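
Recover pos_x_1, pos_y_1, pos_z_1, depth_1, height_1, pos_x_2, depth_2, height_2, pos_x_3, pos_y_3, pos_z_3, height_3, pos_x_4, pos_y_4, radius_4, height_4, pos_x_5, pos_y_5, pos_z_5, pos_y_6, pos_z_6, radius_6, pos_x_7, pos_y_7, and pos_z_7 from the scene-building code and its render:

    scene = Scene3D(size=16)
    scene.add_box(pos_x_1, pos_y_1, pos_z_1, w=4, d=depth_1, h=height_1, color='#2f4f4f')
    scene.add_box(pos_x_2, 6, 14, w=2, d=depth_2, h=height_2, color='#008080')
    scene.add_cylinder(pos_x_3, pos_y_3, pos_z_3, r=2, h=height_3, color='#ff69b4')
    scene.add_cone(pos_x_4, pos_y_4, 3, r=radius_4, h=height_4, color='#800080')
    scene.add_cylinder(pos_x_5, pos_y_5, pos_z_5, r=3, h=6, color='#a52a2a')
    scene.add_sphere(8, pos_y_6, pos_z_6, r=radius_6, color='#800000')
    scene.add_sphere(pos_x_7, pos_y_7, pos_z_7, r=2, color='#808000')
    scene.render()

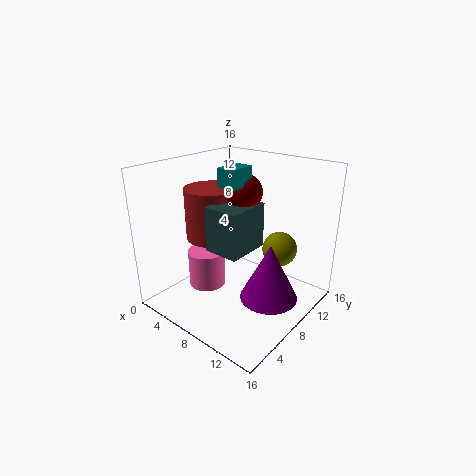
pos_x_1 = 6
pos_y_1 = 5
pos_z_1 = 7
depth_1 = 5
height_1 = 5
pos_x_2 = 7
depth_2 = 3
height_2 = 2
pos_x_3 = 6
pos_y_3 = 5
pos_z_3 = 3
height_3 = 4
pos_x_4 = 13
pos_y_4 = 7
radius_4 = 3
height_4 = 6
pos_x_5 = 4
pos_y_5 = 8
pos_z_5 = 7
pos_y_6 = 9
pos_z_6 = 13
radius_6 = 2
pos_x_7 = 11
pos_y_7 = 12
pos_z_7 = 6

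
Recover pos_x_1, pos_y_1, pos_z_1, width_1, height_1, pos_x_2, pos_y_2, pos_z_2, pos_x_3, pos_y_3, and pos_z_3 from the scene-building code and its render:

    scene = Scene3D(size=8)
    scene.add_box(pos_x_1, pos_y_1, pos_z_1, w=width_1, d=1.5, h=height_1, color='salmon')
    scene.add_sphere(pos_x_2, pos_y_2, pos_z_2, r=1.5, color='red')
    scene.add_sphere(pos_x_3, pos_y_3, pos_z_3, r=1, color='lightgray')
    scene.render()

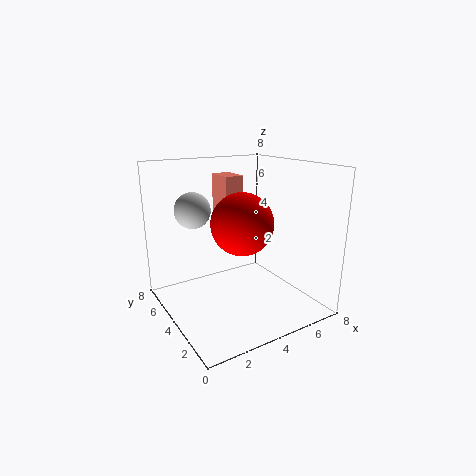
pos_x_1 = 3, pos_y_1 = 3.5, pos_z_1 = 5.5, width_1 = 1, height_1 = 2, pos_x_2 = 3, pos_y_2 = 2, pos_z_2 = 5.5, pos_x_3 = 2, pos_y_3 = 5.5, pos_z_3 = 5.5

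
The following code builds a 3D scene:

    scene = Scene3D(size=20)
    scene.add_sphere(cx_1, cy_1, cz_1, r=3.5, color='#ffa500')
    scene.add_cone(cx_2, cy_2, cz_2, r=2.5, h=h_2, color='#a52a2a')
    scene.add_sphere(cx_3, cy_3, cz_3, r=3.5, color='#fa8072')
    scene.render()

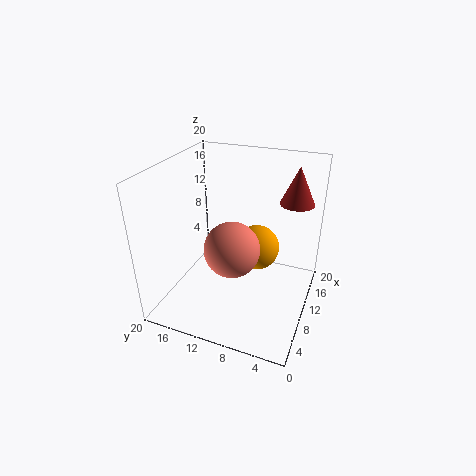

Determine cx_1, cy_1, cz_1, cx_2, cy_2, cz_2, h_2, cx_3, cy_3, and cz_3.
cx_1 = 15.5; cy_1 = 9; cz_1 = 5.5; cx_2 = 16.5; cy_2 = 3.5; cz_2 = 13.5; h_2 = 5.5; cx_3 = 5.5; cy_3 = 9; cz_3 = 11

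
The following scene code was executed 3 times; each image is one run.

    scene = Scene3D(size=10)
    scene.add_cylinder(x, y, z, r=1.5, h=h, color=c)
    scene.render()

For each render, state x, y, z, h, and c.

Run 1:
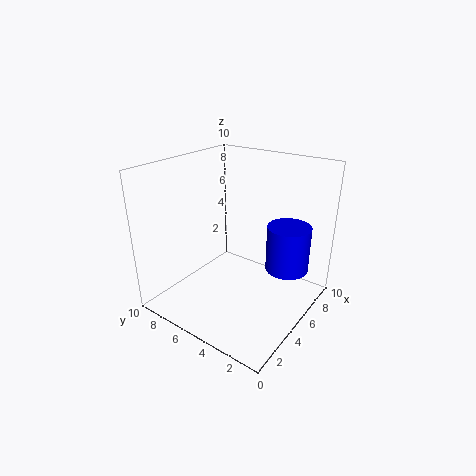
x = 6.75, y = 2, z = 2.75, h = 3.25, c = 'blue'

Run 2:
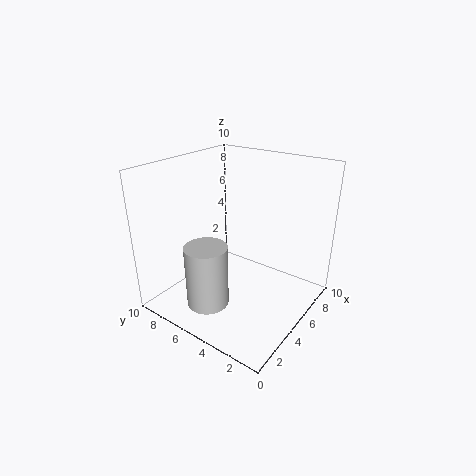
x = 3, y = 6.25, z = 0.25, h = 4.5, c = 'lightgray'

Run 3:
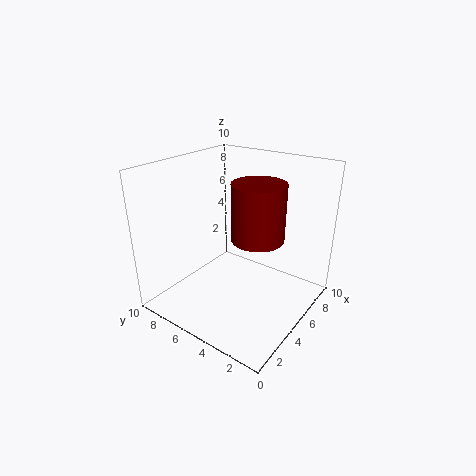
x = 2.75, y = 2, z = 6.75, h = 3.25, c = 'maroon'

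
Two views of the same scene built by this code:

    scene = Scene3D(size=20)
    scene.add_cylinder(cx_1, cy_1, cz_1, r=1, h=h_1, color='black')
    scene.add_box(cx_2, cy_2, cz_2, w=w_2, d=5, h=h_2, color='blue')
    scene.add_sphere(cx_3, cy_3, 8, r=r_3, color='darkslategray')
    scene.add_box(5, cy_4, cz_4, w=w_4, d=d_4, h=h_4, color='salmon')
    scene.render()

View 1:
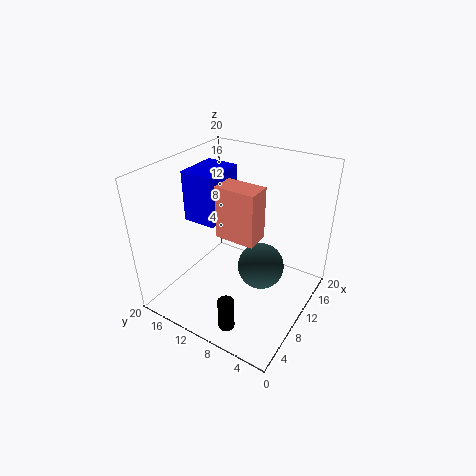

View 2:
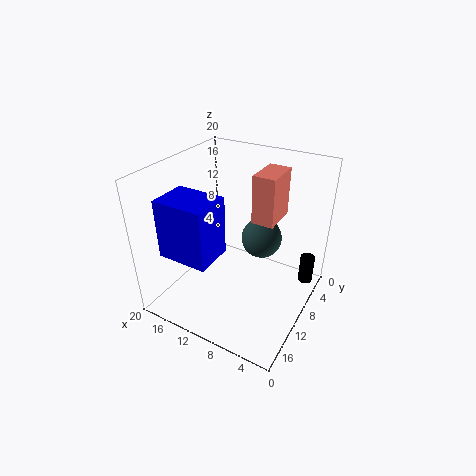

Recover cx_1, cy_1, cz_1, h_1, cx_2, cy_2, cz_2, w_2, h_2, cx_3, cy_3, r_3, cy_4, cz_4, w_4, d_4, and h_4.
cx_1 = 1; cy_1 = 6; cz_1 = 3.5; h_1 = 4; cx_2 = 9.5; cy_2 = 14; cz_2 = 10.5; w_2 = 6.5; h_2 = 7.5; cx_3 = 8.5; cy_3 = 5.5; r_3 = 3; cy_4 = 5; cz_4 = 13; w_4 = 3; d_4 = 5; h_4 = 6.5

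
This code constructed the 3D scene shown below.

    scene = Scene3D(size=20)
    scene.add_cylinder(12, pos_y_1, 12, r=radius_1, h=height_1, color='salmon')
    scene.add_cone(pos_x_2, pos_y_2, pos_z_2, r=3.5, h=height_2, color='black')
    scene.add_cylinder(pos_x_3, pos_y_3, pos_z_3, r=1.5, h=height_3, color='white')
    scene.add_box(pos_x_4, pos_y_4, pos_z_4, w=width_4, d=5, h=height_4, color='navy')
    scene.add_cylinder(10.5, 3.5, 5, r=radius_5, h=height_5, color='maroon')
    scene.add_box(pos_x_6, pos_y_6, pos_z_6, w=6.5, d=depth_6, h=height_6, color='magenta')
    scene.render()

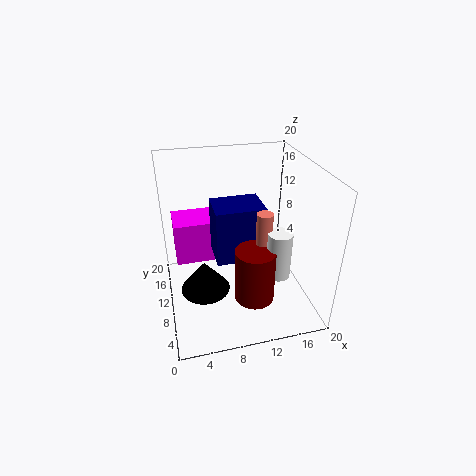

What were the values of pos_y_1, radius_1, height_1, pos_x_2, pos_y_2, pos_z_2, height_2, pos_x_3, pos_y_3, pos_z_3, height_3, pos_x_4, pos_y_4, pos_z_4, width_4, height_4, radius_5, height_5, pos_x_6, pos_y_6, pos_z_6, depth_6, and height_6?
pos_y_1 = 5, radius_1 = 1, height_1 = 4, pos_x_2 = 5, pos_y_2 = 9.5, pos_z_2 = 2.5, height_2 = 4.5, pos_x_3 = 13.5, pos_y_3 = 3.5, pos_z_3 = 8, height_3 = 6, pos_x_4 = 6.5, pos_y_4 = 7, pos_z_4 = 8, width_4 = 6.5, height_4 = 7.5, radius_5 = 2.5, height_5 = 7, pos_x_6 = 1.5, pos_y_6 = 14, pos_z_6 = 4, depth_6 = 5.5, height_6 = 6.5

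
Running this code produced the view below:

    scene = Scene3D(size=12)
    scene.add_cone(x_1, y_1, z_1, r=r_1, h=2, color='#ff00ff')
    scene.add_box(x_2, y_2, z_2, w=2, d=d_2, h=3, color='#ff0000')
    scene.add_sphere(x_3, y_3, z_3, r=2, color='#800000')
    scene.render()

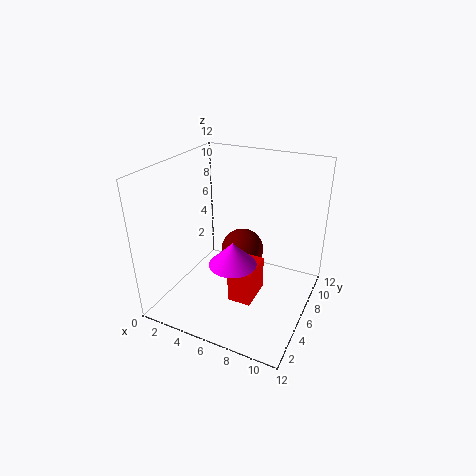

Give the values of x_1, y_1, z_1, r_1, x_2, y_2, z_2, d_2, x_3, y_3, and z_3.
x_1 = 6, y_1 = 5, z_1 = 4, r_1 = 2, x_2 = 6, y_2 = 4, z_2 = 1, d_2 = 3, x_3 = 5, y_3 = 9, z_3 = 3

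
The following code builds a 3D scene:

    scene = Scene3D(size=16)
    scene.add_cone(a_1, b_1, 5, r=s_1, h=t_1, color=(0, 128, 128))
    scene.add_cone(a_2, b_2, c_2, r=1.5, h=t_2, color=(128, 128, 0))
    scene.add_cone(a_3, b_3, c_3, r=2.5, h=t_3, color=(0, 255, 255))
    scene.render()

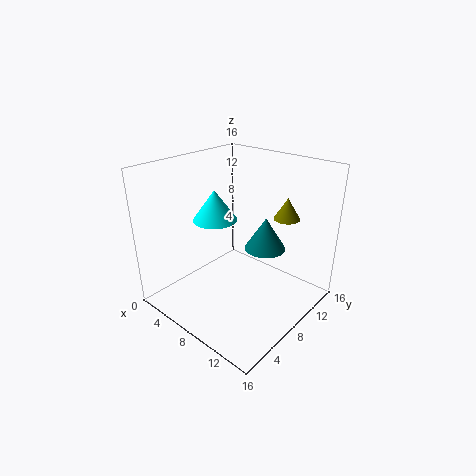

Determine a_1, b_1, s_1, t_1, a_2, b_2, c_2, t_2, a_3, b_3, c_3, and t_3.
a_1 = 8.5
b_1 = 12.5
s_1 = 2.5
t_1 = 4
a_2 = 11
b_2 = 13
c_2 = 9.5
t_2 = 2.5
a_3 = 5
b_3 = 7.5
c_3 = 9.5
t_3 = 3.5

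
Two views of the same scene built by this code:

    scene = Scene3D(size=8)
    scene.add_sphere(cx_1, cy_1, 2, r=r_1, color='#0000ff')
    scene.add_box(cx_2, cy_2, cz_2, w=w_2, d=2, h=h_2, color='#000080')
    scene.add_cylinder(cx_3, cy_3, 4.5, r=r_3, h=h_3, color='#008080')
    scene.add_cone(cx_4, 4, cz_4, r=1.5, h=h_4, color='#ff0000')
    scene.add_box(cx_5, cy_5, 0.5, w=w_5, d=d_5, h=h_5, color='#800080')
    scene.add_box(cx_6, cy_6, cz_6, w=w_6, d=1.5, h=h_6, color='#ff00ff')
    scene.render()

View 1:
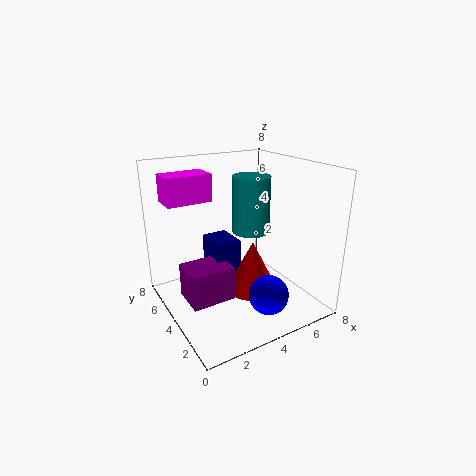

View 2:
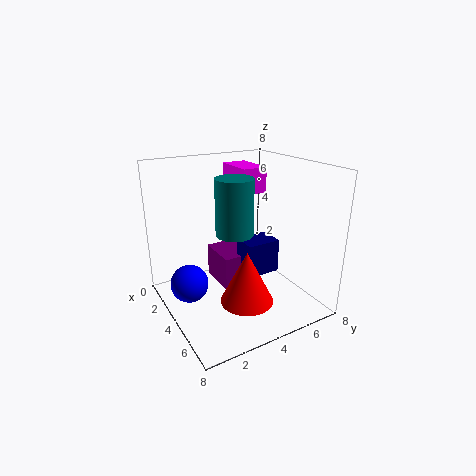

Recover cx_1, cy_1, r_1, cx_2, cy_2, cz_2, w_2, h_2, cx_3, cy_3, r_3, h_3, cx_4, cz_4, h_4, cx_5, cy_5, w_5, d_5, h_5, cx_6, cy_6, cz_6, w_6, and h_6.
cx_1 = 4; cy_1 = 1; r_1 = 1; cx_2 = 3; cy_2 = 4.5; cz_2 = 1.5; w_2 = 1.5; h_2 = 2; cx_3 = 4.5; cy_3 = 3.5; r_3 = 1; h_3 = 3; cx_4 = 5; cz_4 = 0.5; h_4 = 3; cx_5 = 1; cy_5 = 3.5; w_5 = 2.5; d_5 = 2; h_5 = 2; cx_6 = 0.5; cy_6 = 5; cz_6 = 6; w_6 = 2.5; h_6 = 1.5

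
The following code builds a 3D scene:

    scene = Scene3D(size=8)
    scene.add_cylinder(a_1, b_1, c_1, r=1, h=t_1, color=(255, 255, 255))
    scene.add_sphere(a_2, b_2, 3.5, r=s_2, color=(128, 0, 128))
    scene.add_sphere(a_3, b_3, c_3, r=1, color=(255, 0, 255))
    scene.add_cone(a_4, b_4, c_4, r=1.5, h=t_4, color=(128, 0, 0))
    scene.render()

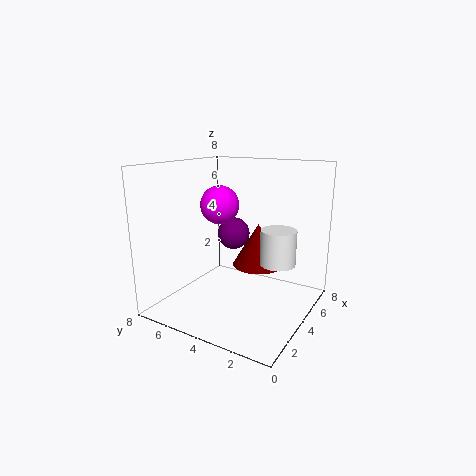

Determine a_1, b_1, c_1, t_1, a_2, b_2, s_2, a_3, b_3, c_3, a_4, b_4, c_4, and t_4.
a_1 = 5, b_1 = 2, c_1 = 2.5, t_1 = 2, a_2 = 6, b_2 = 5.5, s_2 = 1, a_3 = 3, b_3 = 4.5, c_3 = 6, a_4 = 5.5, b_4 = 3.5, c_4 = 2, t_4 = 2.5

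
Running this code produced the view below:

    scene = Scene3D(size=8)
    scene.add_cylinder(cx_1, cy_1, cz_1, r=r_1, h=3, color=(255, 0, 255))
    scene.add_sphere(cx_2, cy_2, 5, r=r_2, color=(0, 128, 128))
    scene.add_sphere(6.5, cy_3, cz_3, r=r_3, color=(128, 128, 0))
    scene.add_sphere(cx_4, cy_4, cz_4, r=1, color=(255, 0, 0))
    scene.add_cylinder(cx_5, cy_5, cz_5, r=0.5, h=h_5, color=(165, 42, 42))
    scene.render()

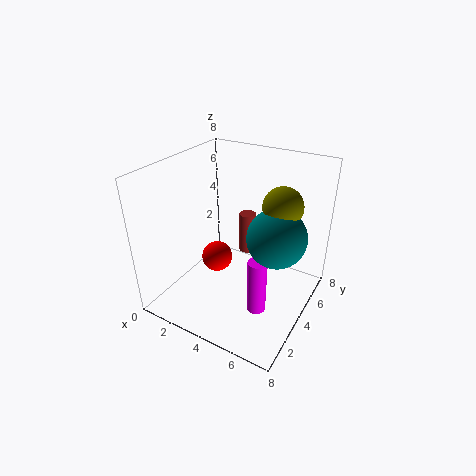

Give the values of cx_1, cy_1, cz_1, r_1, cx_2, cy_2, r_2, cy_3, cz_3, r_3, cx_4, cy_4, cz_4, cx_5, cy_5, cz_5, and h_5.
cx_1 = 6; cy_1 = 2.5; cz_1 = 1; r_1 = 0.5; cx_2 = 6.5; cy_2 = 3.5; r_2 = 1.5; cy_3 = 4; cz_3 = 6.5; r_3 = 1; cx_4 = 1.5; cy_4 = 5.5; cz_4 = 1; cx_5 = 3.5; cy_5 = 6; cz_5 = 2; h_5 = 2.5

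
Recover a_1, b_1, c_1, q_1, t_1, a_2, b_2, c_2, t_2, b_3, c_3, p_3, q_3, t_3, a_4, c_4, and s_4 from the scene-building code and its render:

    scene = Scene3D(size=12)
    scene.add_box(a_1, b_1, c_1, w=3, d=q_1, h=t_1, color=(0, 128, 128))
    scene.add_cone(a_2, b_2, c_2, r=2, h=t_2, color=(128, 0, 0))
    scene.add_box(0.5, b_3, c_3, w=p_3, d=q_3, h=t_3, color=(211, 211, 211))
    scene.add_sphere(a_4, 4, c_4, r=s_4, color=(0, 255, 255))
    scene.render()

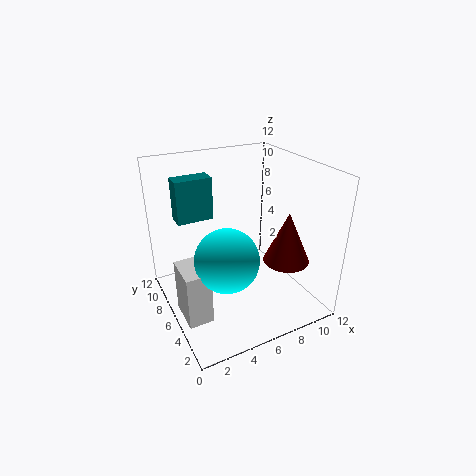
a_1 = 1.5; b_1 = 7.5; c_1 = 7.5; q_1 = 1.5; t_1 = 3.5; a_2 = 10; b_2 = 4.5; c_2 = 3.5; t_2 = 4.5; b_3 = 3.5; c_3 = 0.5; p_3 = 2; q_3 = 3; t_3 = 4.5; a_4 = 4; c_4 = 5.5; s_4 = 2.5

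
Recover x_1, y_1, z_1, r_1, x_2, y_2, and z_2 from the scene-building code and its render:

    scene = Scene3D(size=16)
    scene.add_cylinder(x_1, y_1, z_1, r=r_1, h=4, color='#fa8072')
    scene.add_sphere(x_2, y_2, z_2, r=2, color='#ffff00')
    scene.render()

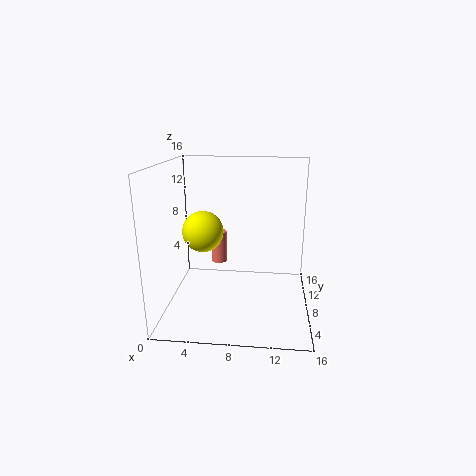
x_1 = 5; y_1 = 13; z_1 = 3; r_1 = 1; x_2 = 5; y_2 = 4; z_2 = 10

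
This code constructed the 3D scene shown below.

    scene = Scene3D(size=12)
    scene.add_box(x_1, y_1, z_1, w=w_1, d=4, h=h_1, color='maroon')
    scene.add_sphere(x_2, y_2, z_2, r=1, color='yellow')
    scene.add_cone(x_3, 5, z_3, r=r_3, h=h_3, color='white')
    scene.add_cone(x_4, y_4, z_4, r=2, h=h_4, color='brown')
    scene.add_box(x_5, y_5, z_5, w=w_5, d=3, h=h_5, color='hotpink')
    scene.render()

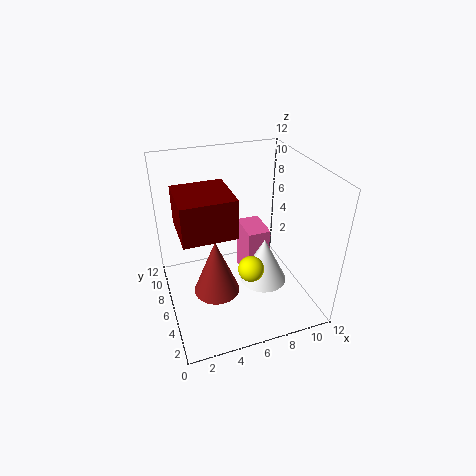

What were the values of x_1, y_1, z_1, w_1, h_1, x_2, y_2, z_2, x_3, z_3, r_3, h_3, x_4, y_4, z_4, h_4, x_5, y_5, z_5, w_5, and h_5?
x_1 = 1; y_1 = 3; z_1 = 8; w_1 = 4; h_1 = 3; x_2 = 6; y_2 = 3; z_2 = 5; x_3 = 8; z_3 = 2; r_3 = 2; h_3 = 4; x_4 = 4; y_4 = 6; z_4 = 1; h_4 = 5; x_5 = 7; y_5 = 6; z_5 = 1; w_5 = 2; h_5 = 5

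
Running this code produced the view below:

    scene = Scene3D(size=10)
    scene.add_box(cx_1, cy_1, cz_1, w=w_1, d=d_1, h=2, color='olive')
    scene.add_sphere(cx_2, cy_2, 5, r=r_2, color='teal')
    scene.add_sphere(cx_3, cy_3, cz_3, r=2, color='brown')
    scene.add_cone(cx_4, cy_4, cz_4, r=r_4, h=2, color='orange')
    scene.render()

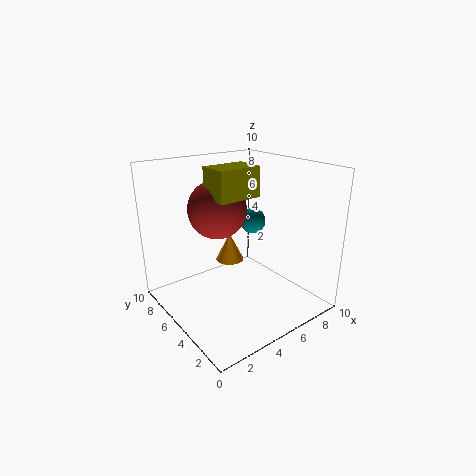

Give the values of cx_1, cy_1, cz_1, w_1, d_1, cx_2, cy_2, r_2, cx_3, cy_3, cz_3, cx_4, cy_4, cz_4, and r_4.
cx_1 = 3
cy_1 = 4
cz_1 = 8
w_1 = 3
d_1 = 2
cx_2 = 8
cy_2 = 7
r_2 = 1
cx_3 = 4
cy_3 = 6
cz_3 = 7
cx_4 = 5
cy_4 = 6
cz_4 = 3
r_4 = 1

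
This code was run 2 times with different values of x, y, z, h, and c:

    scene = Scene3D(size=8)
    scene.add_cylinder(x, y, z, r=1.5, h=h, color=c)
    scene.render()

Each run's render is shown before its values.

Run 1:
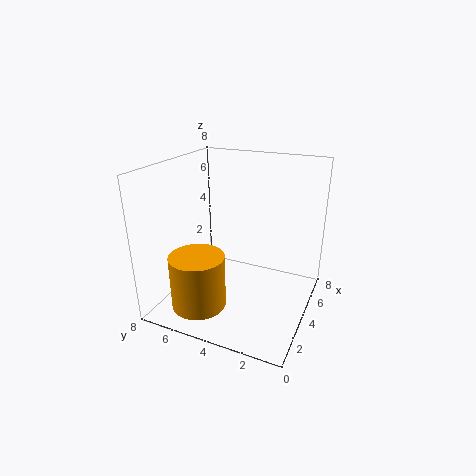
x = 2; y = 5.5; z = 0.5; h = 3; c = 'orange'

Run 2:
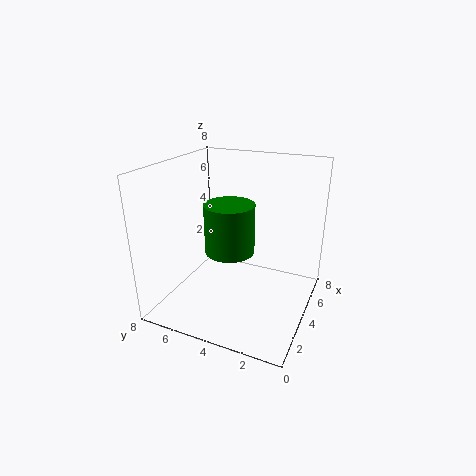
x = 5; y = 5; z = 2.5; h = 3; c = 'green'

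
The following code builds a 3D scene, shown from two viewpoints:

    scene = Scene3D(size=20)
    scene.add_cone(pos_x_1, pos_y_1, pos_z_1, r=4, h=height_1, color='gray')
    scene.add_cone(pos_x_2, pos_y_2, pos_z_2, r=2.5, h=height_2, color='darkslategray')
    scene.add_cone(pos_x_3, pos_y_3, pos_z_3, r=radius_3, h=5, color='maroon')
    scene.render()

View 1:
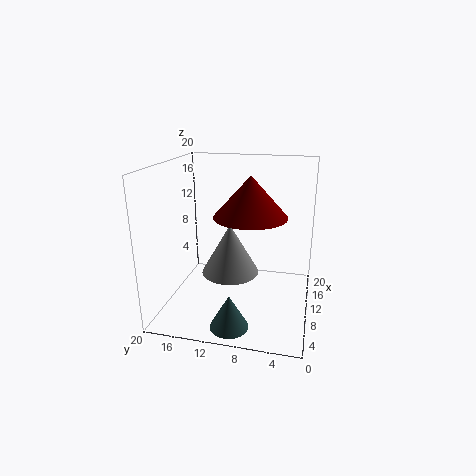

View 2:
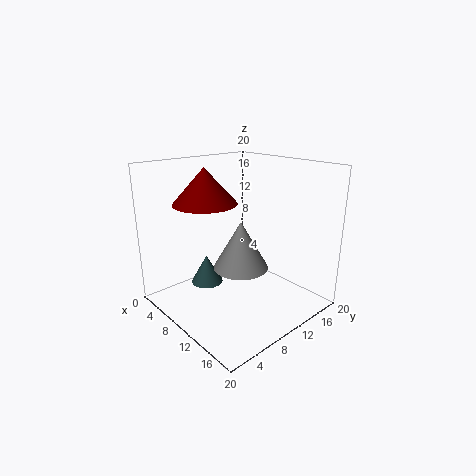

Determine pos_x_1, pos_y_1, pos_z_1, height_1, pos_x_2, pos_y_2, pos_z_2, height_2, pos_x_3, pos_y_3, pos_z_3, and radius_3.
pos_x_1 = 9.5, pos_y_1 = 11, pos_z_1 = 5, height_1 = 7, pos_x_2 = 3, pos_y_2 = 9.5, pos_z_2 = 0.5, height_2 = 4.5, pos_x_3 = 6, pos_y_3 = 7.5, pos_z_3 = 14.5, radius_3 = 4.5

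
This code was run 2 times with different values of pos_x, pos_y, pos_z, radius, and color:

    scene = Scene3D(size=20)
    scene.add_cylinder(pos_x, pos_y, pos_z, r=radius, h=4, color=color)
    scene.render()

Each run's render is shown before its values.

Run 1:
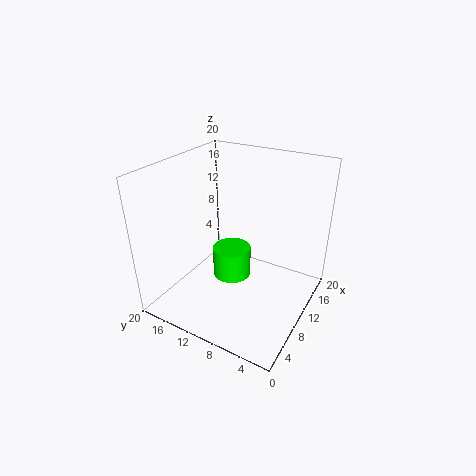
pos_x = 7.5; pos_y = 9.5; pos_z = 6; radius = 2.5; color = 'lime'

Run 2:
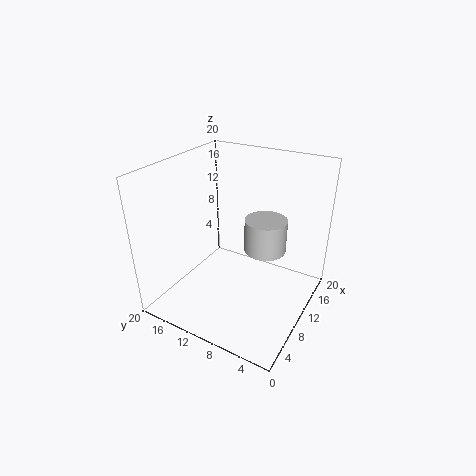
pos_x = 7; pos_y = 4.5; pos_z = 11.5; radius = 2.5; color = 'lightgray'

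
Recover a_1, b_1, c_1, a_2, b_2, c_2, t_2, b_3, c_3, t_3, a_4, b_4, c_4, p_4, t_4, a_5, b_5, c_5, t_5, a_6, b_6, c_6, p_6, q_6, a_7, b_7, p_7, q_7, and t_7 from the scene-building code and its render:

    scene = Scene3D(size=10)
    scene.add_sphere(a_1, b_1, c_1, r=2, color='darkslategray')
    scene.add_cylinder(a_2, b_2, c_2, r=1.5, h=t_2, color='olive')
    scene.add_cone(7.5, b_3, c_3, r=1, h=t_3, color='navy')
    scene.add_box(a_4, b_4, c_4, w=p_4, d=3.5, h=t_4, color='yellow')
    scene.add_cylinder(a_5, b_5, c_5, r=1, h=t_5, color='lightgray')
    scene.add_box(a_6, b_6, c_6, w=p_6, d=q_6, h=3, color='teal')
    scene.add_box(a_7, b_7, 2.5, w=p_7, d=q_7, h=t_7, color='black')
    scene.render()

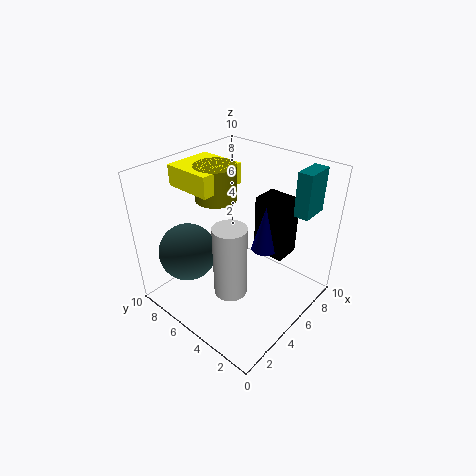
a_1 = 2.5, b_1 = 7.5, c_1 = 4, a_2 = 5.5, b_2 = 7.5, c_2 = 7, t_2 = 2.5, b_3 = 4.5, c_3 = 3, t_3 = 3.5, a_4 = 3.5, b_4 = 6.5, c_4 = 8, p_4 = 3.5, t_4 = 1.5, a_5 = 2, b_5 = 3, c_5 = 3.5, t_5 = 4.5, a_6 = 7, b_6 = 1, c_6 = 7, p_6 = 2, q_6 = 1, a_7 = 7.5, b_7 = 3, p_7 = 2, q_7 = 2.5, t_7 = 4.5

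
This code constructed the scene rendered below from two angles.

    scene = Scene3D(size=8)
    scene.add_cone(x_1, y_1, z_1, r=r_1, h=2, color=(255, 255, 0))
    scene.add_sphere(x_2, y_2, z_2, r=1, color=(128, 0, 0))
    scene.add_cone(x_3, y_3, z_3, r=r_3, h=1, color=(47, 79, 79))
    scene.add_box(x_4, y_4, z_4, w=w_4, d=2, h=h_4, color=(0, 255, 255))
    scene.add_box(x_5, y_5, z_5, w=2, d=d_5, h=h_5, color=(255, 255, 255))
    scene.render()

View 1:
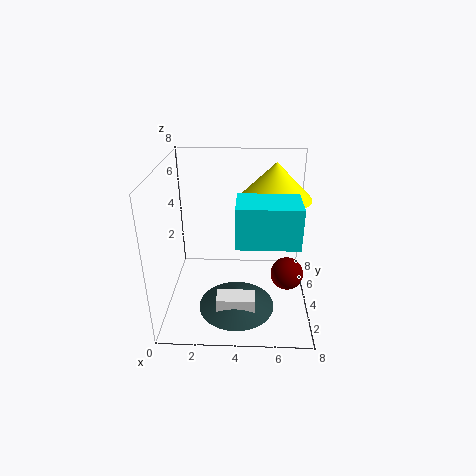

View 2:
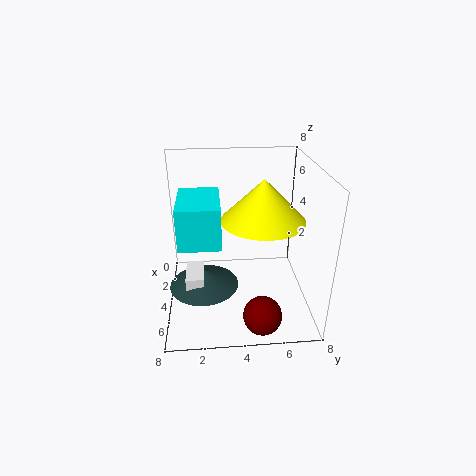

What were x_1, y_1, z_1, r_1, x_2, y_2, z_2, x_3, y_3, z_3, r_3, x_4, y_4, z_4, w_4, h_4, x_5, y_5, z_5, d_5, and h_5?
x_1 = 6, y_1 = 5, z_1 = 6, r_1 = 2, x_2 = 7, y_2 = 5, z_2 = 1, x_3 = 4, y_3 = 2, z_3 = 1, r_3 = 2, x_4 = 4, y_4 = 1, z_4 = 5, w_4 = 3, h_4 = 2, x_5 = 3, y_5 = 1, z_5 = 1, d_5 = 1, h_5 = 1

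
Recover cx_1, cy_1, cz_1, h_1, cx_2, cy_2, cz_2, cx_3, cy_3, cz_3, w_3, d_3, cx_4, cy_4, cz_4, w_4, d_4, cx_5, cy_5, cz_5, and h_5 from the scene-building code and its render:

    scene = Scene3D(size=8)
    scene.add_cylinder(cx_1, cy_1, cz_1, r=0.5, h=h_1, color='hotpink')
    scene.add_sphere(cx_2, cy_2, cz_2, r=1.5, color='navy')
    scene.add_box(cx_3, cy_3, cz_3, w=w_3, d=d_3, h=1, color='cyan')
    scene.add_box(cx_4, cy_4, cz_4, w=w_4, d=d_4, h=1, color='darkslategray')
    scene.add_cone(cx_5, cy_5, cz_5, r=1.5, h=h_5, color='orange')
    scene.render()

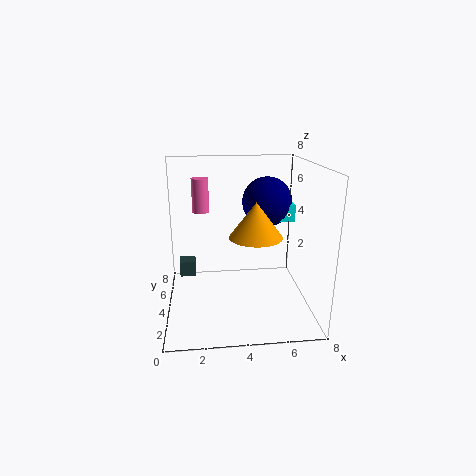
cx_1 = 2; cy_1 = 6; cz_1 = 5; h_1 = 2; cx_2 = 6; cy_2 = 6; cz_2 = 5.5; cx_3 = 6.5; cy_3 = 5; cz_3 = 4.5; w_3 = 1; d_3 = 1.5; cx_4 = 0.5; cy_4 = 6.5; cz_4 = 0.5; w_4 = 1; d_4 = 1; cx_5 = 5; cy_5 = 4; cz_5 = 4; h_5 = 2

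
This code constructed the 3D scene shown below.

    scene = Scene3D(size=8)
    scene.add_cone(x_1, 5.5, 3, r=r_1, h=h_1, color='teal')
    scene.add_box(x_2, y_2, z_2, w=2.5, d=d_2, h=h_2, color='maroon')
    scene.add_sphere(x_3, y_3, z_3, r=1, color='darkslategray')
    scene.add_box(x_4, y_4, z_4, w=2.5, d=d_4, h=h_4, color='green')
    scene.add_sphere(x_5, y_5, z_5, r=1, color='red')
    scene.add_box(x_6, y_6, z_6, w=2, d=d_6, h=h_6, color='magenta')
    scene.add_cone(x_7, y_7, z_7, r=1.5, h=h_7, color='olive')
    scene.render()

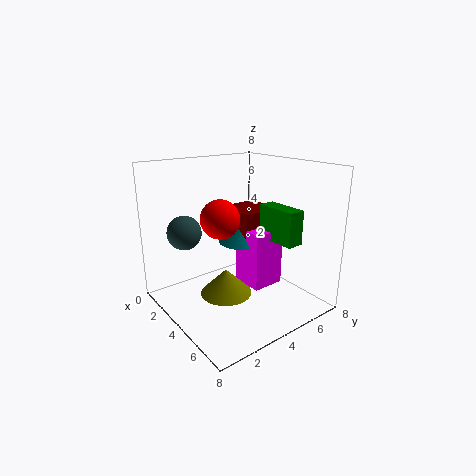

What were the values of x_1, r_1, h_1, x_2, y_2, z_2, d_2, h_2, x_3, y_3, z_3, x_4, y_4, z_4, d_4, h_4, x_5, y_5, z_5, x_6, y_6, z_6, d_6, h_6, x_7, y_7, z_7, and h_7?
x_1 = 2.5; r_1 = 1.5; h_1 = 1.5; x_2 = 1; y_2 = 5; z_2 = 3.5; d_2 = 2.5; h_2 = 1.5; x_3 = 1.5; y_3 = 2; z_3 = 4; x_4 = 3.5; y_4 = 6; z_4 = 3.5; d_4 = 1; h_4 = 2; x_5 = 4.5; y_5 = 2.5; z_5 = 5.5; x_6 = 2.5; y_6 = 5; z_6 = 0.5; d_6 = 2; h_6 = 3.5; x_7 = 3.5; y_7 = 3.5; z_7 = 0.5; h_7 = 1.5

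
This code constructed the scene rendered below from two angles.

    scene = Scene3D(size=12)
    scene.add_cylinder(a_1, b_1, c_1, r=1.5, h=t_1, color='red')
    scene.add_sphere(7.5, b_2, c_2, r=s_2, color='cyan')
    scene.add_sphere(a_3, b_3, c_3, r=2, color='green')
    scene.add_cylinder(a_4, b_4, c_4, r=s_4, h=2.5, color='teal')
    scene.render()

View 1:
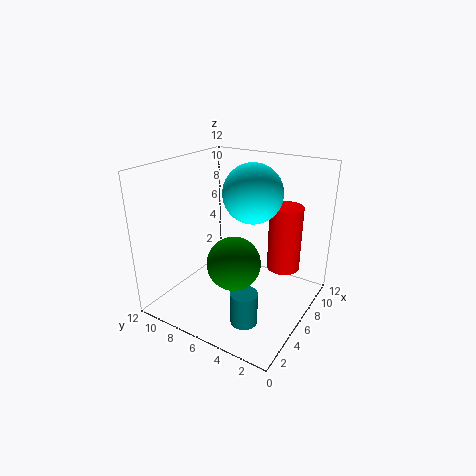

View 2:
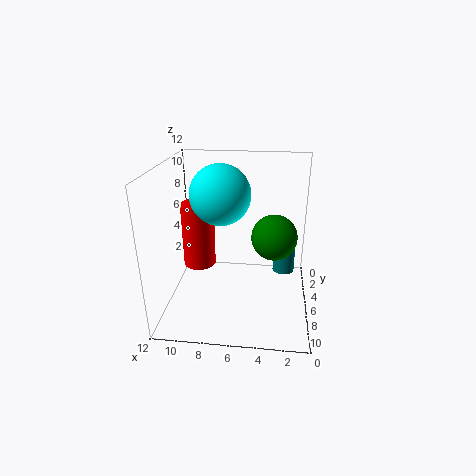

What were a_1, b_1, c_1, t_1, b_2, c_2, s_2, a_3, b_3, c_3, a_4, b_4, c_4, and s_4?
a_1 = 10
b_1 = 3.5
c_1 = 2
t_1 = 6
b_2 = 5.5
c_2 = 9.5
s_2 = 2.5
a_3 = 3
b_3 = 4.5
c_3 = 5.5
a_4 = 2
b_4 = 3
c_4 = 1.5
s_4 = 1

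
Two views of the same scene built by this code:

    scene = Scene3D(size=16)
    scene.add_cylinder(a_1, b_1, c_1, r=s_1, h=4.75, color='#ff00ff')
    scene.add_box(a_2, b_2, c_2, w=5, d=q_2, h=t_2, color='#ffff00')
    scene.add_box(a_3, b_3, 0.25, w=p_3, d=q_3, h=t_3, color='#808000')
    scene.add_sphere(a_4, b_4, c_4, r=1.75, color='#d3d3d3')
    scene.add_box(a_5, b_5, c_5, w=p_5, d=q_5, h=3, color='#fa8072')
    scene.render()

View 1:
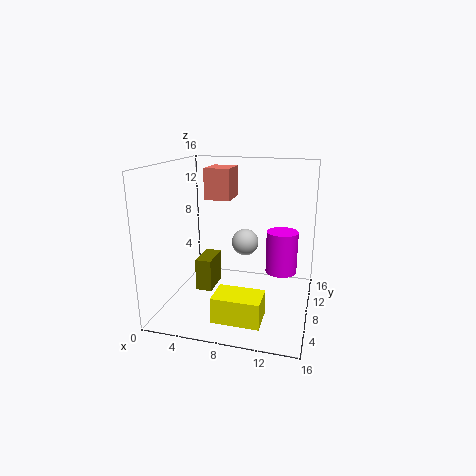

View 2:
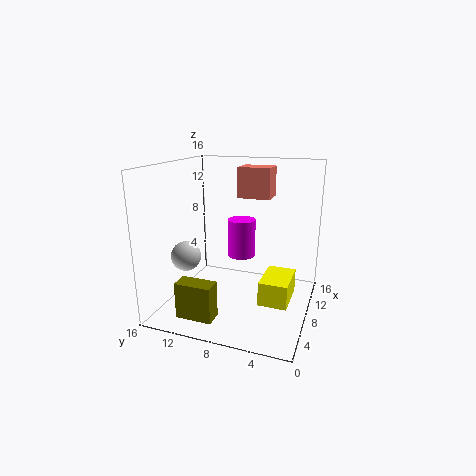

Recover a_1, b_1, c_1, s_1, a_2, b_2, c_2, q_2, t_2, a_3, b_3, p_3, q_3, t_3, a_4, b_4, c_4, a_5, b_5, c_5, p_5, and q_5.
a_1 = 12.75
b_1 = 9.25
c_1 = 4
s_1 = 1.75
a_2 = 6.75
b_2 = 2
c_2 = 0.75
q_2 = 3.25
t_2 = 2.75
a_3 = 2.25
b_3 = 9
p_3 = 2
q_3 = 4
t_3 = 4
a_4 = 7.25
b_4 = 14.25
c_4 = 5.25
a_5 = 5.75
b_5 = 4
c_5 = 13
p_5 = 2.5
q_5 = 3.25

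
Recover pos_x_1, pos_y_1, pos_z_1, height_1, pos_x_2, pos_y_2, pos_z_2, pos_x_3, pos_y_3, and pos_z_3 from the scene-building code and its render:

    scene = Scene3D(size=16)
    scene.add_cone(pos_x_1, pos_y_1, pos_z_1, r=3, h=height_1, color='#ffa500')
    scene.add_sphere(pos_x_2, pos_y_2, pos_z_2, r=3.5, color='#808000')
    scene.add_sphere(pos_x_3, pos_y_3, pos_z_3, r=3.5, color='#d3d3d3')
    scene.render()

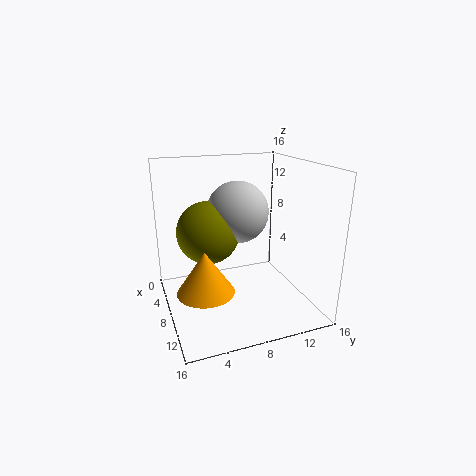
pos_x_1 = 10.5
pos_y_1 = 3.5
pos_z_1 = 3.5
height_1 = 4.5
pos_x_2 = 6.5
pos_y_2 = 5
pos_z_2 = 8.5
pos_x_3 = 6.5
pos_y_3 = 8.5
pos_z_3 = 10.5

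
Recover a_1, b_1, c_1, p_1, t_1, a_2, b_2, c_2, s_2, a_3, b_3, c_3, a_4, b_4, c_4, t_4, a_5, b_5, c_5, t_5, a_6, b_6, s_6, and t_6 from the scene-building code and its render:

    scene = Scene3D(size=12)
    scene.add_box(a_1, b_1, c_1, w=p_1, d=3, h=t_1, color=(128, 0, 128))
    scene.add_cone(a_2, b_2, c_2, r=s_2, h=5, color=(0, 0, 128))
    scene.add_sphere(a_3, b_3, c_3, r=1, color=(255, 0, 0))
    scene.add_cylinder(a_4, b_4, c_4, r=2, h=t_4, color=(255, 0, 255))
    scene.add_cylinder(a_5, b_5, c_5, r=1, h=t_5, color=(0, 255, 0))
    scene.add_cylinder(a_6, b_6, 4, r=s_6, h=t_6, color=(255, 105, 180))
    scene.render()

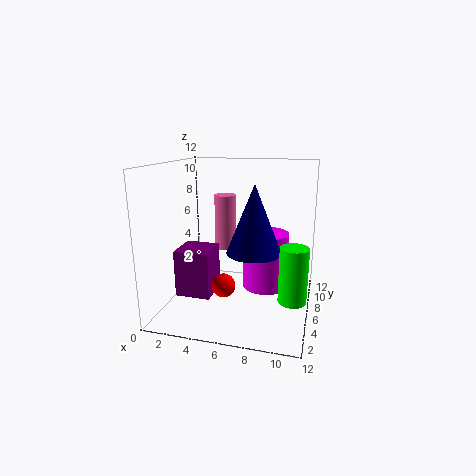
a_1 = 1; b_1 = 4; c_1 = 1; p_1 = 3; t_1 = 4; a_2 = 8; b_2 = 3; c_2 = 6; s_2 = 2; a_3 = 5; b_3 = 5; c_3 = 2; a_4 = 8; b_4 = 8; c_4 = 1; t_4 = 5; a_5 = 11; b_5 = 2; c_5 = 3; t_5 = 4; a_6 = 4; b_6 = 9; s_6 = 1; t_6 = 5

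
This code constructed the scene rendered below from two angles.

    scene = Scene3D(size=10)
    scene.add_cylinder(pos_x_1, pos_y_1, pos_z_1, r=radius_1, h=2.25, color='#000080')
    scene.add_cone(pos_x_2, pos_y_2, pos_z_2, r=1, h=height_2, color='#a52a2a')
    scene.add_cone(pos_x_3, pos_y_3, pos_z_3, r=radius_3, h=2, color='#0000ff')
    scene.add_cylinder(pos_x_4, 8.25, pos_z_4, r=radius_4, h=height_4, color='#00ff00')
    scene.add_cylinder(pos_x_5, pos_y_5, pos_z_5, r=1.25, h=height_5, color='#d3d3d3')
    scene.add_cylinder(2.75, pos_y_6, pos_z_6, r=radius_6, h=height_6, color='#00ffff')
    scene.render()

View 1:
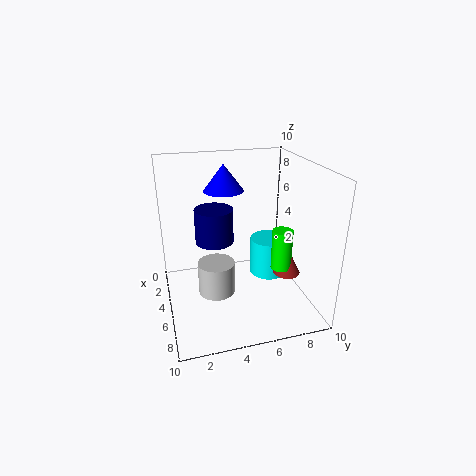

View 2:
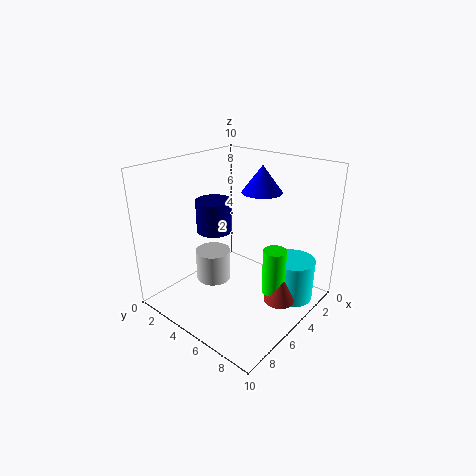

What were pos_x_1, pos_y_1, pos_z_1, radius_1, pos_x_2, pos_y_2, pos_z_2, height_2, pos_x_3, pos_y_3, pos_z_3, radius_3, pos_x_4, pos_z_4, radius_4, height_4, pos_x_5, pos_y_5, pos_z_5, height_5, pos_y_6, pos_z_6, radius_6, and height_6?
pos_x_1 = 5.5, pos_y_1 = 3.25, pos_z_1 = 5.25, radius_1 = 1.25, pos_x_2 = 5.25, pos_y_2 = 8.75, pos_z_2 = 1.75, height_2 = 2, pos_x_3 = 2, pos_y_3 = 4.75, pos_z_3 = 7.5, radius_3 = 1.5, pos_x_4 = 5.25, pos_z_4 = 2.25, radius_4 = 0.75, height_4 = 3, pos_x_5 = 5.75, pos_y_5 = 3.25, pos_z_5 = 1.5, height_5 = 2.25, pos_y_6 = 8.25, pos_z_6 = 0.5, radius_6 = 1.5, height_6 = 3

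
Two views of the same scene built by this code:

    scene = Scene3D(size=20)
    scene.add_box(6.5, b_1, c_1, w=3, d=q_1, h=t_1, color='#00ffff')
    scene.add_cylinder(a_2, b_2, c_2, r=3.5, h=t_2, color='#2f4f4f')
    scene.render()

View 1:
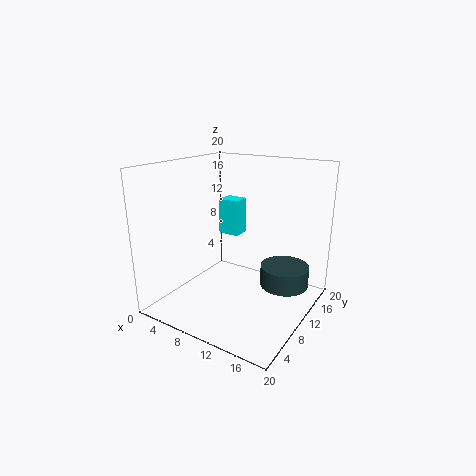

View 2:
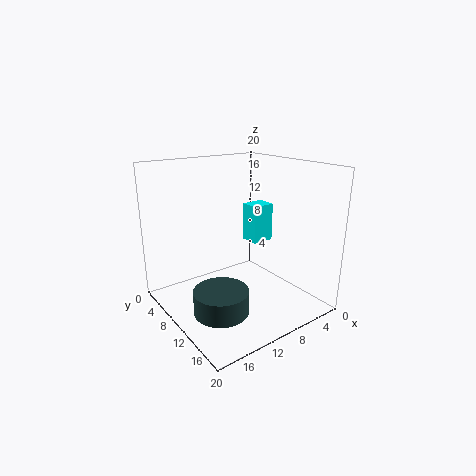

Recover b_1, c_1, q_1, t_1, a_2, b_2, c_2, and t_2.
b_1 = 10.5; c_1 = 10; q_1 = 2.5; t_1 = 5; a_2 = 15.5; b_2 = 14; c_2 = 2.5; t_2 = 3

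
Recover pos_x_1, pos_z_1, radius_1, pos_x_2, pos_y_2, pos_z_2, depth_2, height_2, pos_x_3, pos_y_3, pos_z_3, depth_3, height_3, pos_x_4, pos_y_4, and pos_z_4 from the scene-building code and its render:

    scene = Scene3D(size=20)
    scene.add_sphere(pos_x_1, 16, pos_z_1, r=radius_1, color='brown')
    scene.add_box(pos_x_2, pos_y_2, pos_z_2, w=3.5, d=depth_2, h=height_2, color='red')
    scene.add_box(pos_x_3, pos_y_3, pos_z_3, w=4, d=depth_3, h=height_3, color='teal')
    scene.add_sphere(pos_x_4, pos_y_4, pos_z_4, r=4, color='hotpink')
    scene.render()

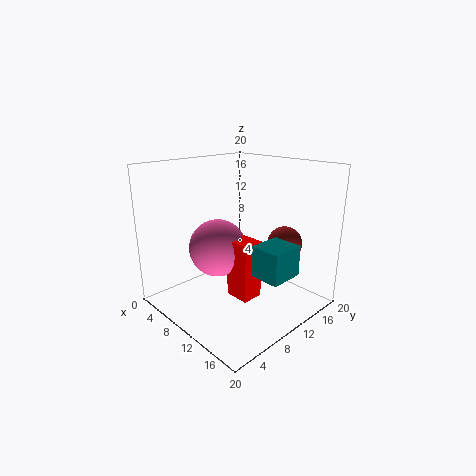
pos_x_1 = 13.5; pos_z_1 = 8.5; radius_1 = 2.5; pos_x_2 = 10.5; pos_y_2 = 7.5; pos_z_2 = 2.5; depth_2 = 3; height_2 = 8; pos_x_3 = 15; pos_y_3 = 7.5; pos_z_3 = 7; depth_3 = 4.5; height_3 = 4; pos_x_4 = 8; pos_y_4 = 8; pos_z_4 = 8.5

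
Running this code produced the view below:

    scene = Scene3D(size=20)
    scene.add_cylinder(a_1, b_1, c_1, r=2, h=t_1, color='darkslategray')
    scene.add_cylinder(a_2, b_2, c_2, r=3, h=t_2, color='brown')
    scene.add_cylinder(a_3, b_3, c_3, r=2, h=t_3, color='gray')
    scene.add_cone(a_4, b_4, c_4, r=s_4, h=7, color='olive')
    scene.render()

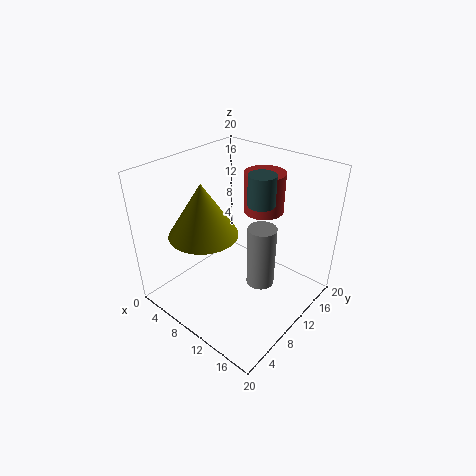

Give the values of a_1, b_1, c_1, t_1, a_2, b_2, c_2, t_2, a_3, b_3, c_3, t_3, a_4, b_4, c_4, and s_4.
a_1 = 10.5
b_1 = 14.5
c_1 = 13.5
t_1 = 4.5
a_2 = 9.5
b_2 = 16.5
c_2 = 11.5
t_2 = 6
a_3 = 13
b_3 = 11.5
c_3 = 3
t_3 = 9
a_4 = 8
b_4 = 5.5
c_4 = 12
s_4 = 4.5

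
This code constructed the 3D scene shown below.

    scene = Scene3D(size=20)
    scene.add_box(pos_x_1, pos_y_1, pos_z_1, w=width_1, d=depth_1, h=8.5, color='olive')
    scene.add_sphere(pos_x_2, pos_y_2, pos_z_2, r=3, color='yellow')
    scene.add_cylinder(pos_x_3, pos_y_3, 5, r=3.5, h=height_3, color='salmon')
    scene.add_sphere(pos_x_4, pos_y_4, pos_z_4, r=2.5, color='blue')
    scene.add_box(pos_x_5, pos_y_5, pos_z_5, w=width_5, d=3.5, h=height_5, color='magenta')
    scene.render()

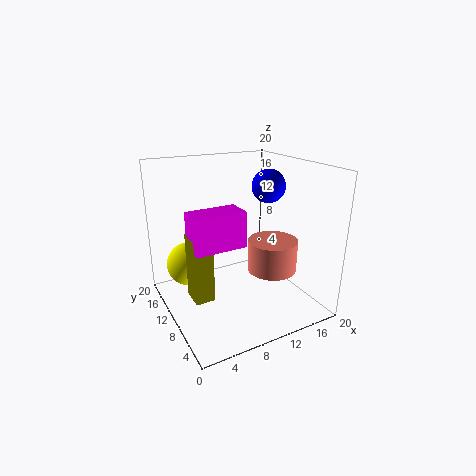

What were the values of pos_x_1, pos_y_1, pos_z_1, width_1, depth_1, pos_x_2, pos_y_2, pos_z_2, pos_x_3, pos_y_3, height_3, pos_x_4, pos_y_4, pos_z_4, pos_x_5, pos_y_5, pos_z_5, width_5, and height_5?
pos_x_1 = 2
pos_y_1 = 6
pos_z_1 = 4
width_1 = 2.5
depth_1 = 3
pos_x_2 = 3.5
pos_y_2 = 12.5
pos_z_2 = 6.5
pos_x_3 = 14.5
pos_y_3 = 8
height_3 = 4.5
pos_x_4 = 16.5
pos_y_4 = 12.5
pos_z_4 = 16
pos_x_5 = 2
pos_y_5 = 5
pos_z_5 = 11
width_5 = 6.5
height_5 = 4.5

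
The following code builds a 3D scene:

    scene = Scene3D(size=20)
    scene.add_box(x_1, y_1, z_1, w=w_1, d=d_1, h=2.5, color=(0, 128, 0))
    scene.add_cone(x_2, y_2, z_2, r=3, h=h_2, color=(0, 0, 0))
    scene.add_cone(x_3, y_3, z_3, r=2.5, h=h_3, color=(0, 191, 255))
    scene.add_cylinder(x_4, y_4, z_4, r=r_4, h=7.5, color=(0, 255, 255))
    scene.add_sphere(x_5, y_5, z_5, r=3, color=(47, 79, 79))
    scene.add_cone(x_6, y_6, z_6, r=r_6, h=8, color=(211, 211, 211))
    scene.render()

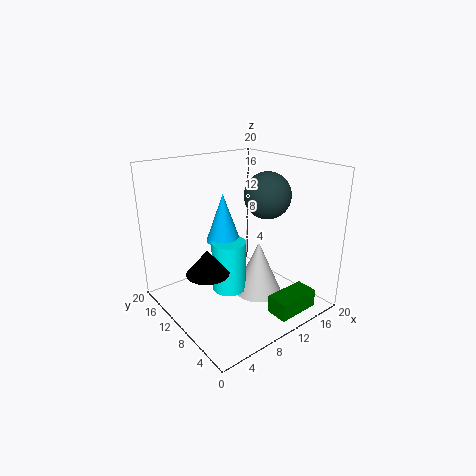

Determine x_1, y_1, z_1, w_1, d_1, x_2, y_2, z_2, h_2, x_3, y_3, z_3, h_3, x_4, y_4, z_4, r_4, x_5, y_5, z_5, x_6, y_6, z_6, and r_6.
x_1 = 10.5; y_1 = 1; z_1 = 1; w_1 = 6; d_1 = 3; x_2 = 5.5; y_2 = 11; z_2 = 5.5; h_2 = 3.5; x_3 = 10; y_3 = 13.5; z_3 = 8.5; h_3 = 7; x_4 = 9.5; y_4 = 11.5; z_4 = 1.5; r_4 = 2.5; x_5 = 12; y_5 = 6.5; z_5 = 16.5; x_6 = 13.5; y_6 = 9.5; z_6 = 0.5; r_6 = 3.5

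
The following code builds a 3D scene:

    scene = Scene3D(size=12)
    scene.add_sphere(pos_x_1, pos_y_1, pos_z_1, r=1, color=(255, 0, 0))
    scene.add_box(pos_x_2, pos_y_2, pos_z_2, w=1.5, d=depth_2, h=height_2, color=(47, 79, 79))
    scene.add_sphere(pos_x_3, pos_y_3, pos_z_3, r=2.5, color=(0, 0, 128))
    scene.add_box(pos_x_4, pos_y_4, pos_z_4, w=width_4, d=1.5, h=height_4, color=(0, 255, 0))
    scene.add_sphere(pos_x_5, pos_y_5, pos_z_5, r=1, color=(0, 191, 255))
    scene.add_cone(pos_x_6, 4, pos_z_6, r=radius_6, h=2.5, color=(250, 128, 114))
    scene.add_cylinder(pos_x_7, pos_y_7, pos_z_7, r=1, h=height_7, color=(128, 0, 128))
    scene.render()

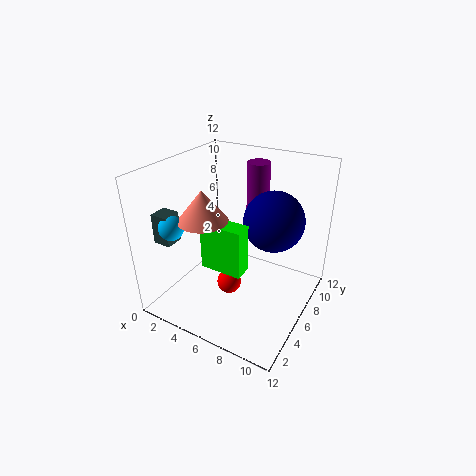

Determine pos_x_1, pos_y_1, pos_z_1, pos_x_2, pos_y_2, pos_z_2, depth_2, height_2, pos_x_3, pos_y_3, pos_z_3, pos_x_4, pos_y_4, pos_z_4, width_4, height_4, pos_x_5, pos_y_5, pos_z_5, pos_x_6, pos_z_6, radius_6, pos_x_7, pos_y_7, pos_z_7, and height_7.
pos_x_1 = 6
pos_y_1 = 4.5
pos_z_1 = 2.5
pos_x_2 = 0.5
pos_y_2 = 2
pos_z_2 = 6
depth_2 = 1.5
height_2 = 2.5
pos_x_3 = 8.5
pos_y_3 = 7.5
pos_z_3 = 7.5
pos_x_4 = 4
pos_y_4 = 3.5
pos_z_4 = 4
width_4 = 3.5
height_4 = 4
pos_x_5 = 2
pos_y_5 = 2.5
pos_z_5 = 7.5
pos_x_6 = 4
pos_z_6 = 8
radius_6 = 2
pos_x_7 = 6
pos_y_7 = 9.5
pos_z_7 = 7
height_7 = 4.5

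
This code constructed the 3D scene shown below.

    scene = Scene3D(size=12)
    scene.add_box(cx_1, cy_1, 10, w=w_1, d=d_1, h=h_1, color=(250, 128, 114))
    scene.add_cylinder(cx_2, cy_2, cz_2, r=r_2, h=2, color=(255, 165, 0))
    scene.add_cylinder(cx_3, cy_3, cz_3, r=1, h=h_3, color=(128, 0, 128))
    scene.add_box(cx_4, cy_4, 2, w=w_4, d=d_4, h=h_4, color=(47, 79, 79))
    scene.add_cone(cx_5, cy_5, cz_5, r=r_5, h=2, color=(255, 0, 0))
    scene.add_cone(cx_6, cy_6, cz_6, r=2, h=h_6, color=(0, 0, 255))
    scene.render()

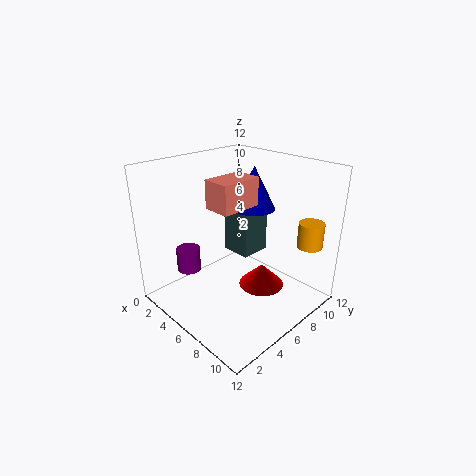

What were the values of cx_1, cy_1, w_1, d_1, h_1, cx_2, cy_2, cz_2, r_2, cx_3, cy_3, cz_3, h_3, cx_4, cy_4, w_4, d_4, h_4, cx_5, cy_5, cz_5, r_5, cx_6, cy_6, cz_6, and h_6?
cx_1 = 7
cy_1 = 2
w_1 = 2
d_1 = 3
h_1 = 2
cx_2 = 11
cy_2 = 9
cz_2 = 6
r_2 = 1
cx_3 = 3
cy_3 = 3
cz_3 = 3
h_3 = 2
cx_4 = 1
cy_4 = 9
w_4 = 3
d_4 = 3
h_4 = 5
cx_5 = 7
cy_5 = 8
cz_5 = 1
r_5 = 2
cx_6 = 4
cy_6 = 10
cz_6 = 7
h_6 = 4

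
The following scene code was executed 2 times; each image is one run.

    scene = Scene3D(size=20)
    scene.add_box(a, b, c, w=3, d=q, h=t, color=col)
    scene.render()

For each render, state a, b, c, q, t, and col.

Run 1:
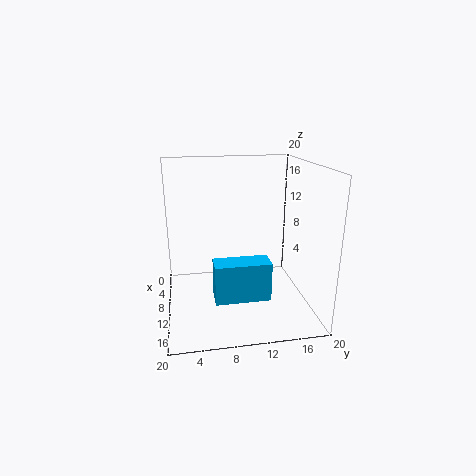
a = 14
b = 6
c = 4
q = 7
t = 5
col = 'deepskyblue'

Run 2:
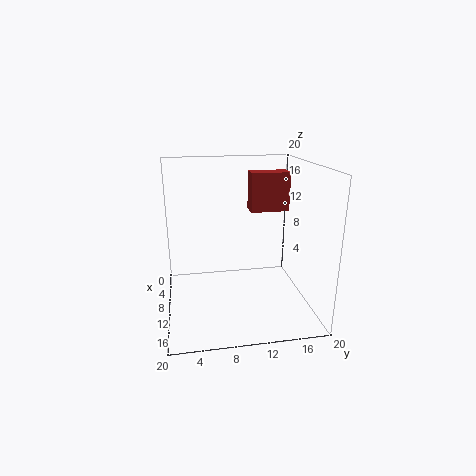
a = 2
b = 13
c = 12
q = 6
t = 6
col = 'brown'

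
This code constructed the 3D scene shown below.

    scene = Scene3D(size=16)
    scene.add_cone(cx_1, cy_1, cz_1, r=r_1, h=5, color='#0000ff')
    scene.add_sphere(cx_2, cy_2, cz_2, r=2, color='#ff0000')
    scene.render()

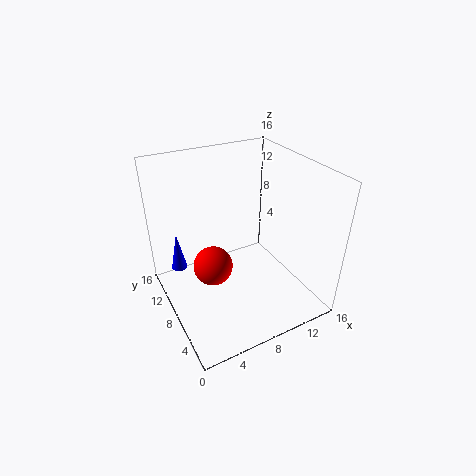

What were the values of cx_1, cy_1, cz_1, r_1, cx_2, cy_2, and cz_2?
cx_1 = 3
cy_1 = 15
cz_1 = 1
r_1 = 1
cx_2 = 4
cy_2 = 6
cz_2 = 7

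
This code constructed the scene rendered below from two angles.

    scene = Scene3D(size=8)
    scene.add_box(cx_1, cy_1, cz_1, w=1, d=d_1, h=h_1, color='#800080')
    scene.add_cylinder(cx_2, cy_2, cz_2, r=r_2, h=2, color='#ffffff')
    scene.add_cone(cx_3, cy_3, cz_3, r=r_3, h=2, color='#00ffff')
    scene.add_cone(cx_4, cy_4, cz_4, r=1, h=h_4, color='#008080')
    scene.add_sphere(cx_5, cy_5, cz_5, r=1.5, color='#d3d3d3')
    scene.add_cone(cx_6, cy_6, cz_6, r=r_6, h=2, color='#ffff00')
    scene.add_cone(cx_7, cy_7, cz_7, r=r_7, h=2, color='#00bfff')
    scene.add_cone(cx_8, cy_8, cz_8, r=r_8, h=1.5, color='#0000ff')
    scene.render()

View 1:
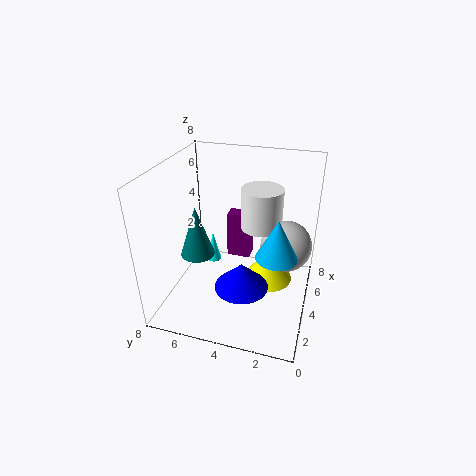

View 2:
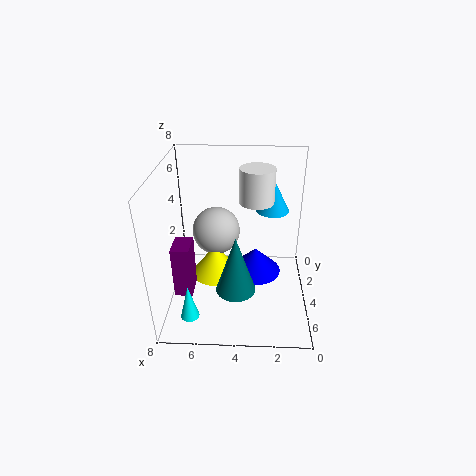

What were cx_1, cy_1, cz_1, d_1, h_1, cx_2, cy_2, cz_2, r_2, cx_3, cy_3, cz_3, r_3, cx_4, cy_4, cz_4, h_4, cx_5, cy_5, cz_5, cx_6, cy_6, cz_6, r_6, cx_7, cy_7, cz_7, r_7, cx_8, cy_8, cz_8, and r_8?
cx_1 = 6.5
cy_1 = 4
cz_1 = 1
d_1 = 1.5
h_1 = 3
cx_2 = 3
cy_2 = 2.5
cz_2 = 5.5
r_2 = 1
cx_3 = 6.5
cy_3 = 6.5
cz_3 = 0.5
r_3 = 0.5
cx_4 = 4
cy_4 = 6.5
cz_4 = 2.5
h_4 = 3
cx_5 = 5.5
cy_5 = 1.5
cz_5 = 3
cx_6 = 5.5
cy_6 = 2.5
cz_6 = 0.5
r_6 = 1.5
cx_7 = 2
cy_7 = 1.5
cz_7 = 4.5
r_7 = 1
cx_8 = 3
cy_8 = 3.5
cz_8 = 1.5
r_8 = 1.5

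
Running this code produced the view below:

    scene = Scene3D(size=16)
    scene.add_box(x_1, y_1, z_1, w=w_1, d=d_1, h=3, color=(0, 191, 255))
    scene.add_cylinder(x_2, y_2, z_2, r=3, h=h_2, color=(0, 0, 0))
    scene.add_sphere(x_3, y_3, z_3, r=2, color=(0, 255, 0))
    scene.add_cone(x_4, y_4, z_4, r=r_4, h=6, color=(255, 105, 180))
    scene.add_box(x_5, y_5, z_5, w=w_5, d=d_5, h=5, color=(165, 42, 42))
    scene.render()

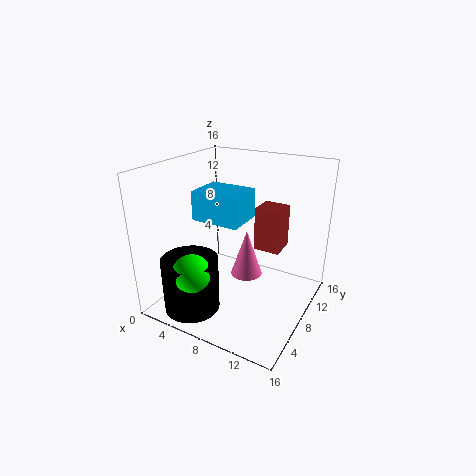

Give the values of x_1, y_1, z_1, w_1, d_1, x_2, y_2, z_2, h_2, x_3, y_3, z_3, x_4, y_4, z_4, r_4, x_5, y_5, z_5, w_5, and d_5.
x_1 = 5
y_1 = 4
z_1 = 11
w_1 = 5
d_1 = 4
x_2 = 5
y_2 = 3
z_2 = 1
h_2 = 6
x_3 = 6
y_3 = 2
z_3 = 6
x_4 = 7
y_4 = 12
z_4 = 1
r_4 = 2
x_5 = 9
y_5 = 10
z_5 = 6
w_5 = 3
d_5 = 3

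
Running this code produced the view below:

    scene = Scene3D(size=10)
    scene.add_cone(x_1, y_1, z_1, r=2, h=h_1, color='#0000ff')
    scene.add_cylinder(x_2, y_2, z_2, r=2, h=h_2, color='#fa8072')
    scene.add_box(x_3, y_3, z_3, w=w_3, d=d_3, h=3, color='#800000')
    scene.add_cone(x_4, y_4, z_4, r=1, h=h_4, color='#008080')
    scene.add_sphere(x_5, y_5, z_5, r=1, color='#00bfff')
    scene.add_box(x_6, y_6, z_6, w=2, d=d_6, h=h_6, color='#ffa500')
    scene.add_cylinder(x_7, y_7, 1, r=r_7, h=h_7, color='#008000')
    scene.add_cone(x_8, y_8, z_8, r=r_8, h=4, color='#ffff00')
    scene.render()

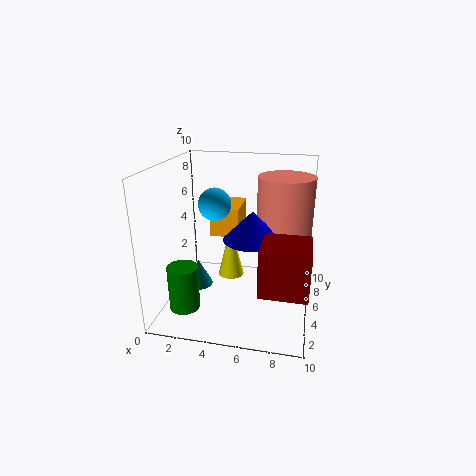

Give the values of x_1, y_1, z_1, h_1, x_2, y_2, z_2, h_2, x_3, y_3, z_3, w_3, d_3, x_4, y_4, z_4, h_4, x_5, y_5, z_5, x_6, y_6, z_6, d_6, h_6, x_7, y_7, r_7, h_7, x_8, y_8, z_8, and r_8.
x_1 = 6
y_1 = 5
z_1 = 5
h_1 = 2
x_2 = 8
y_2 = 7
z_2 = 4
h_2 = 5
x_3 = 7
y_3 = 1
z_3 = 3
w_3 = 3
d_3 = 3
x_4 = 2
y_4 = 5
z_4 = 1
h_4 = 2
x_5 = 4
y_5 = 3
z_5 = 8
x_6 = 3
y_6 = 5
z_6 = 5
d_6 = 3
h_6 = 2
x_7 = 2
y_7 = 2
r_7 = 1
h_7 = 3
x_8 = 4
y_8 = 7
z_8 = 1
r_8 = 1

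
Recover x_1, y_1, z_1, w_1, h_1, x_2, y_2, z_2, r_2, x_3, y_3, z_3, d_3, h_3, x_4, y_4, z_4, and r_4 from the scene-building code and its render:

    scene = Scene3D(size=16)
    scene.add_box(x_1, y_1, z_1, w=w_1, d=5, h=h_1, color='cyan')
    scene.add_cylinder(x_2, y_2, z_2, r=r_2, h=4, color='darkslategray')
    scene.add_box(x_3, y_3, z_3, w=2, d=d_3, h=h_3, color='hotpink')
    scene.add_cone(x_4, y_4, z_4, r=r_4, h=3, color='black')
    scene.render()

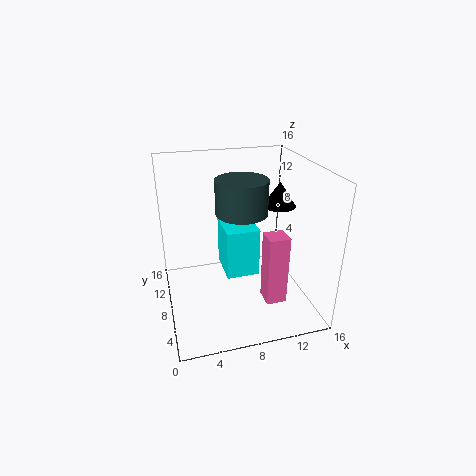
x_1 = 7; y_1 = 9; z_1 = 2; w_1 = 4; h_1 = 6; x_2 = 9; y_2 = 10; z_2 = 10; r_2 = 3; x_3 = 9; y_3 = 1; z_3 = 4; d_3 = 2; h_3 = 7; x_4 = 14; y_4 = 11; z_4 = 10; r_4 = 2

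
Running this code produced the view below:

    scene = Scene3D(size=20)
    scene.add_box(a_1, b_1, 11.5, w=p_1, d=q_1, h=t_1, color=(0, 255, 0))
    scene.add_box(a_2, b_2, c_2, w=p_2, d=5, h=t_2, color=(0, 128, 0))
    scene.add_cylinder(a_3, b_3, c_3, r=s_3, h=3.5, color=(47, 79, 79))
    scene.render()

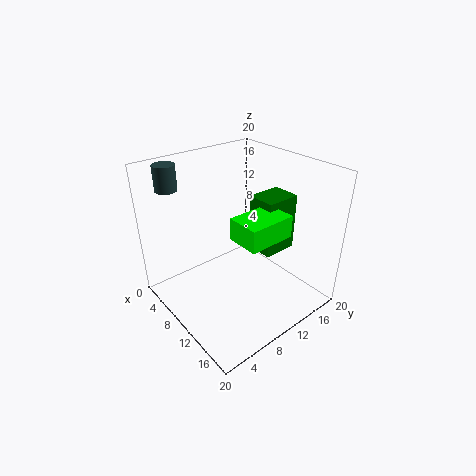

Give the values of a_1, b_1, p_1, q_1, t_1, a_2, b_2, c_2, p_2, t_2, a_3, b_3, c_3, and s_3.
a_1 = 11.5
b_1 = 7.5
p_1 = 4.5
q_1 = 6.5
t_1 = 3
a_2 = 9.5
b_2 = 12.5
c_2 = 7.5
p_2 = 4
t_2 = 8
a_3 = 3
b_3 = 3.5
c_3 = 16.5
s_3 = 1.5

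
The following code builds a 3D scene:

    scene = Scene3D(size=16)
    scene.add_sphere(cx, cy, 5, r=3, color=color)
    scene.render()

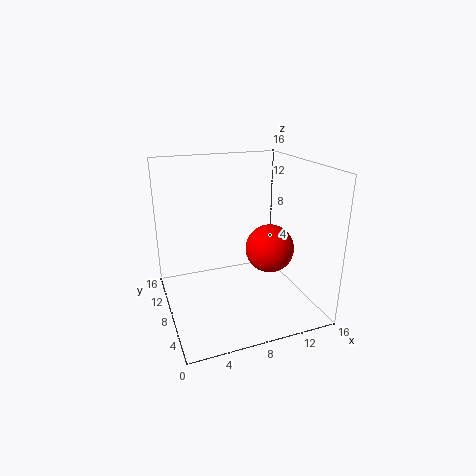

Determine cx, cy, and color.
cx = 13, cy = 10, color = 'red'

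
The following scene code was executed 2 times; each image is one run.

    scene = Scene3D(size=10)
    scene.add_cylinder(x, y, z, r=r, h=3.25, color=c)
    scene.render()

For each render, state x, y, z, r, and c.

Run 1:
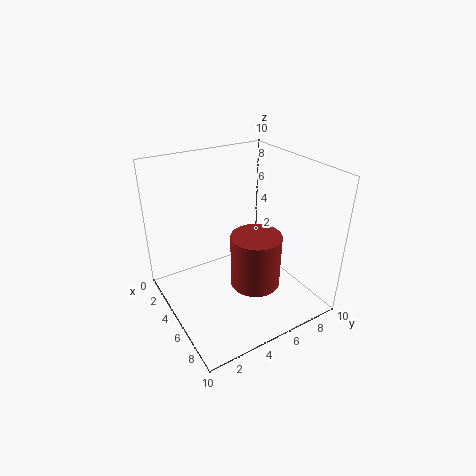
x = 8.25; y = 4.25; z = 3.75; r = 1.5; c = 'brown'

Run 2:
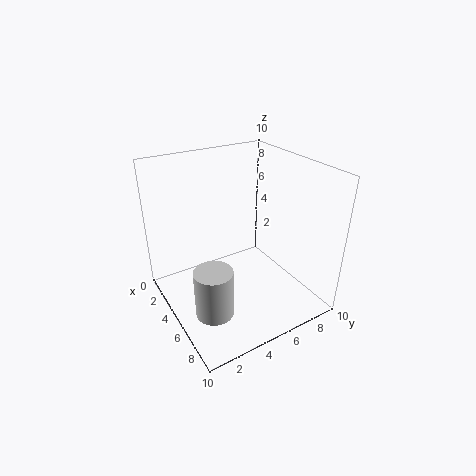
x = 7; y = 2; z = 1.25; r = 1.25; c = 'lightgray'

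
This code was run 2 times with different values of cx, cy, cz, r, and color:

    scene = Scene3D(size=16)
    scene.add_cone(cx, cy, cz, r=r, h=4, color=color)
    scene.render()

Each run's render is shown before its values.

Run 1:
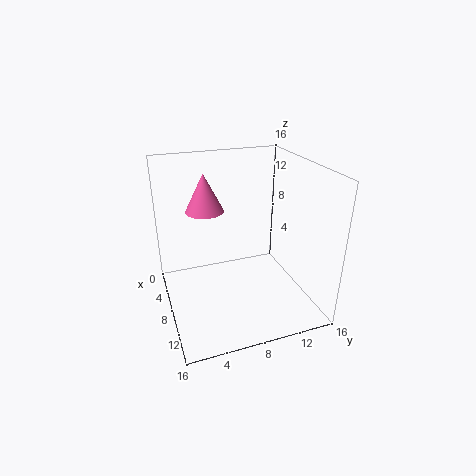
cx = 7.5, cy = 4.5, cz = 11.5, r = 2, color = 'hotpink'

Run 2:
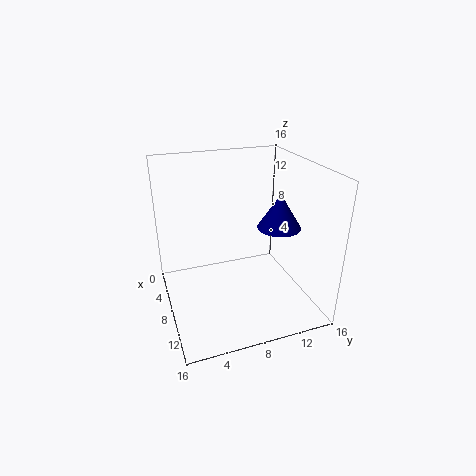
cx = 8, cy = 13, cz = 8.5, r = 2.5, color = 'navy'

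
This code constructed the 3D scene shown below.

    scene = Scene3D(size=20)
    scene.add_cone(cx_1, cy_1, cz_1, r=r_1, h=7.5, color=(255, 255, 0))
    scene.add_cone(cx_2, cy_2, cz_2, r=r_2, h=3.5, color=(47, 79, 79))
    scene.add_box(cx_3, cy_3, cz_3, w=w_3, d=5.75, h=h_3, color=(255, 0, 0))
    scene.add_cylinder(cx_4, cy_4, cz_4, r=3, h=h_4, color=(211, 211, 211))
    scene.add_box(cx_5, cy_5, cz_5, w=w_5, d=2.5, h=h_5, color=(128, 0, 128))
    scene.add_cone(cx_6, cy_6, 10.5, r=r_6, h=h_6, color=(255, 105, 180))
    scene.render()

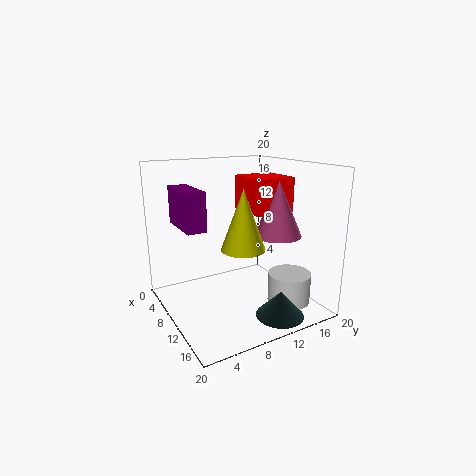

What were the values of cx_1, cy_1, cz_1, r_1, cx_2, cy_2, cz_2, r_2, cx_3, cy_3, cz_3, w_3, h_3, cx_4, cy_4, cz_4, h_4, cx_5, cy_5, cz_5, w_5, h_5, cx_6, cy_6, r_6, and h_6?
cx_1 = 14.75
cy_1 = 8
cz_1 = 10.25
r_1 = 2.75
cx_2 = 16.25
cy_2 = 13
cz_2 = 0.25
r_2 = 3.25
cx_3 = 7
cy_3 = 11.25
cz_3 = 13.5
w_3 = 6
h_3 = 4.75
cx_4 = 14.25
cy_4 = 16
cz_4 = 0.75
h_4 = 4.25
cx_5 = 5.25
cy_5 = 2
cz_5 = 12.25
w_5 = 6.75
h_5 = 5
cx_6 = 13
cy_6 = 14.5
r_6 = 3.25
h_6 = 7.5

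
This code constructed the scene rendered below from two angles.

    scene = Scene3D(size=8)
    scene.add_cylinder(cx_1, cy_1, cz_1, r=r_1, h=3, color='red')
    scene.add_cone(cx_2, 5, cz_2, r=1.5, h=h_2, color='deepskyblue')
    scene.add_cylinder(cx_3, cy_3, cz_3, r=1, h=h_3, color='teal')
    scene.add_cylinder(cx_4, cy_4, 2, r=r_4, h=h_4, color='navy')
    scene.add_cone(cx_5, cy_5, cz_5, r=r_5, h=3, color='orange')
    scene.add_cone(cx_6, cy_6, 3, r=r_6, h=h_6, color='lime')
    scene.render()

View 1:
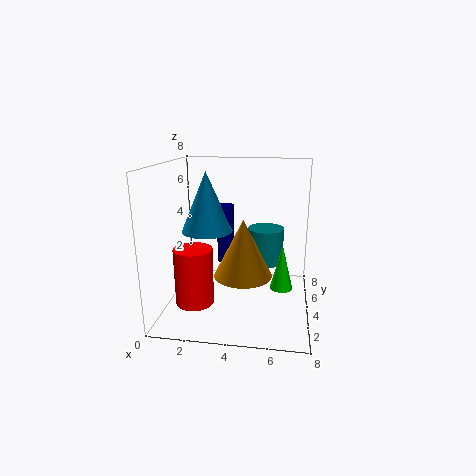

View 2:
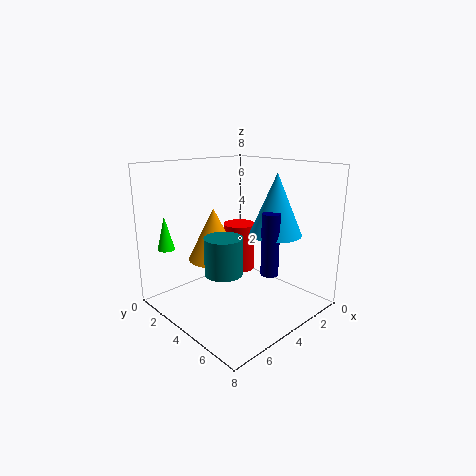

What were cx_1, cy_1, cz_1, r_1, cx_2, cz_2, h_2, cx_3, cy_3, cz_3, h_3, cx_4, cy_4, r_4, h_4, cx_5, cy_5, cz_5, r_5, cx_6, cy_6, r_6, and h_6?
cx_1 = 2; cy_1 = 2; cz_1 = 1; r_1 = 1; cx_2 = 2; cz_2 = 4; h_2 = 3.5; cx_3 = 5.5; cy_3 = 4.5; cz_3 = 2.5; h_3 = 2; cx_4 = 3; cy_4 = 5.5; r_4 = 0.5; h_4 = 3.5; cx_5 = 4.5; cy_5 = 2.5; cz_5 = 2.5; r_5 = 1.5; cx_6 = 6.5; cy_6 = 0.5; r_6 = 0.5; h_6 = 2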